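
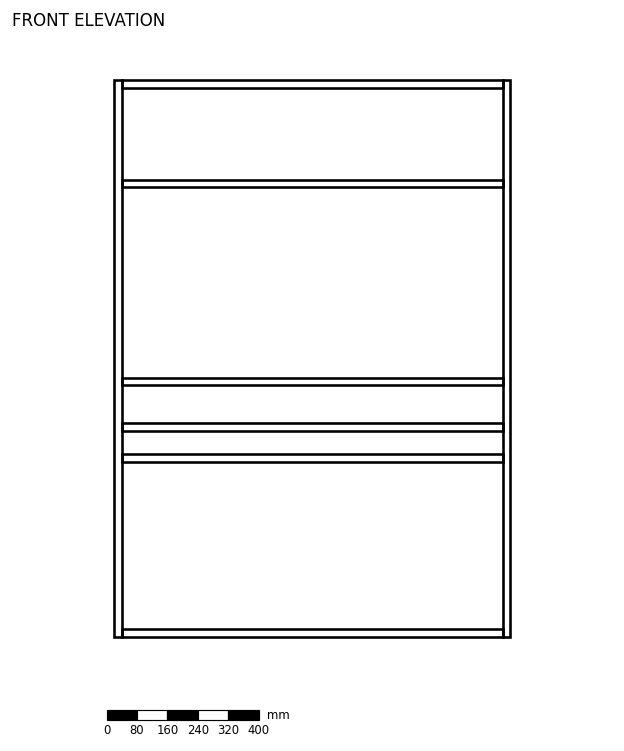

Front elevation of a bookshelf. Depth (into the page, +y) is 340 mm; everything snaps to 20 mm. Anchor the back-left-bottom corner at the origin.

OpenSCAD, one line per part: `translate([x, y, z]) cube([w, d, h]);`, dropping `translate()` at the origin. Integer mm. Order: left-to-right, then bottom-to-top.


cube([20, 340, 1460]);
translate([20, 0, 0]) cube([1000, 340, 20]);
translate([20, 0, 460]) cube([1000, 340, 20]);
translate([20, 0, 540]) cube([1000, 340, 20]);
translate([20, 0, 660]) cube([1000, 340, 20]);
translate([20, 0, 1180]) cube([1000, 340, 20]);
translate([20, 0, 1440]) cube([1000, 340, 20]);
translate([1020, 0, 0]) cube([20, 340, 1460]);


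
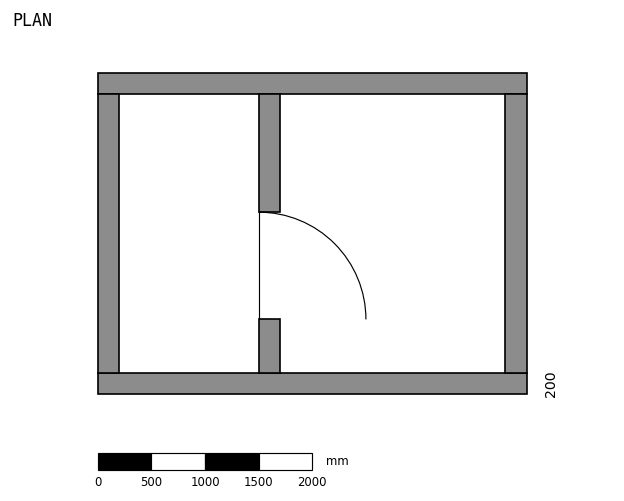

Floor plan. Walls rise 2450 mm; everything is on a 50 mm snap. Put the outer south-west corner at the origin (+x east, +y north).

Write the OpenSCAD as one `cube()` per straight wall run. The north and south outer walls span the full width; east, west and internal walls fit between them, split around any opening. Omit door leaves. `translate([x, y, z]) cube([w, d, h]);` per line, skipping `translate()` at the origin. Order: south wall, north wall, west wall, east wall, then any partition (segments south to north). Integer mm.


cube([4000, 200, 2450]);
translate([0, 2800, 0]) cube([4000, 200, 2450]);
translate([0, 200, 0]) cube([200, 2600, 2450]);
translate([3800, 200, 0]) cube([200, 2600, 2450]);
translate([1500, 200, 0]) cube([200, 500, 2450]);
translate([1500, 1700, 0]) cube([200, 1100, 2450]);


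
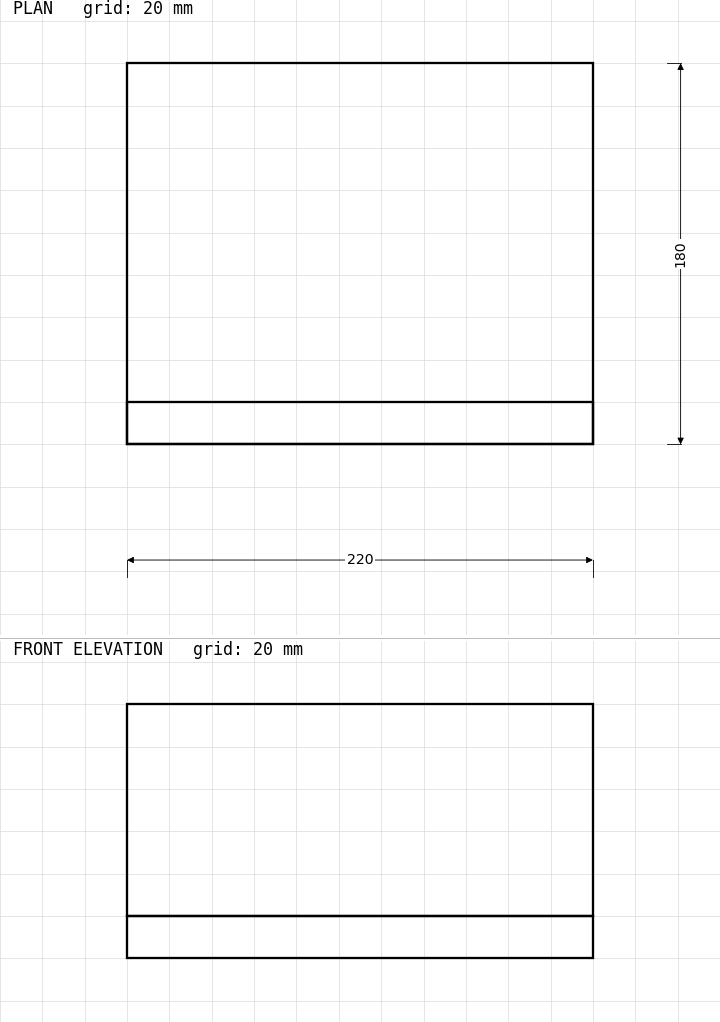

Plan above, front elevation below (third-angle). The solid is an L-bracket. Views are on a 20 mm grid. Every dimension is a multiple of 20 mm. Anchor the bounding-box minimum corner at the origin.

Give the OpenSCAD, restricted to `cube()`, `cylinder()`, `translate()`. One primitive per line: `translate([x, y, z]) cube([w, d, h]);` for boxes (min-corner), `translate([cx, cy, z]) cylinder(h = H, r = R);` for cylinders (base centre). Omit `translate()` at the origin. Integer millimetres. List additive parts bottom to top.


cube([220, 180, 20]);
translate([0, 0, 20]) cube([220, 20, 100]);


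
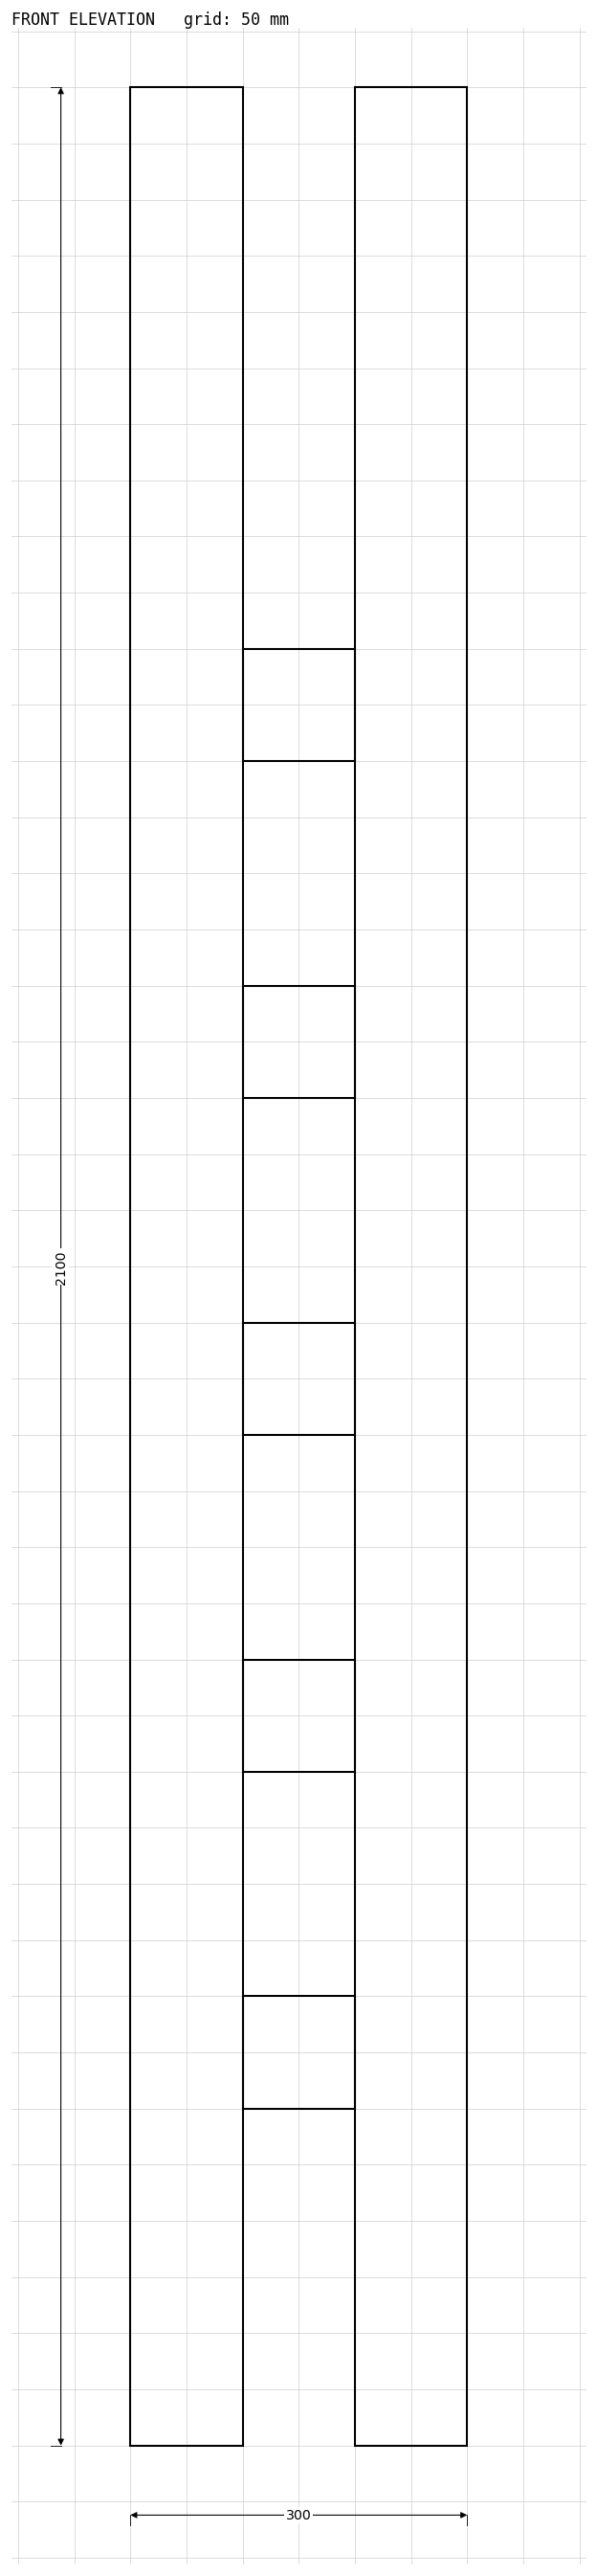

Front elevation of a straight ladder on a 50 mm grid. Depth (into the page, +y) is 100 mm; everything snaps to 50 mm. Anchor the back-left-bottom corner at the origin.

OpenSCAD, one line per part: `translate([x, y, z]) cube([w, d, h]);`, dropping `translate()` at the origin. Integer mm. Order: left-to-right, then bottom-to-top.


cube([100, 100, 2100]);
translate([100, 0, 300]) cube([100, 100, 100]);
translate([100, 0, 600]) cube([100, 100, 100]);
translate([100, 0, 900]) cube([100, 100, 100]);
translate([100, 0, 1200]) cube([100, 100, 100]);
translate([100, 0, 1500]) cube([100, 100, 100]);
translate([200, 0, 0]) cube([100, 100, 2100]);


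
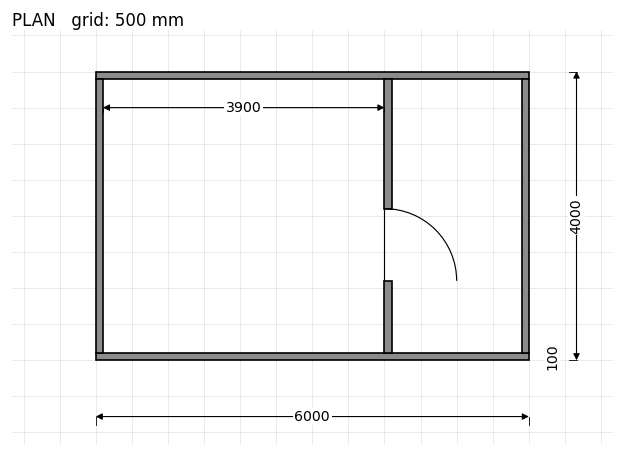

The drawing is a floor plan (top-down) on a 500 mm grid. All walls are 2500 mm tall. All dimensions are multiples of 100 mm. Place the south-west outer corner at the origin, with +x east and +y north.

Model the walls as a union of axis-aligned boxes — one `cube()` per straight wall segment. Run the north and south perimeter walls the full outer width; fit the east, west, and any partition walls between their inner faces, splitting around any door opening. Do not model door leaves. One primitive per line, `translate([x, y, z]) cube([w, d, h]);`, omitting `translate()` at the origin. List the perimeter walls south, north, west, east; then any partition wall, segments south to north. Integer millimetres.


cube([6000, 100, 2500]);
translate([0, 3900, 0]) cube([6000, 100, 2500]);
translate([0, 100, 0]) cube([100, 3800, 2500]);
translate([5900, 100, 0]) cube([100, 3800, 2500]);
translate([4000, 100, 0]) cube([100, 1000, 2500]);
translate([4000, 2100, 0]) cube([100, 1800, 2500]);


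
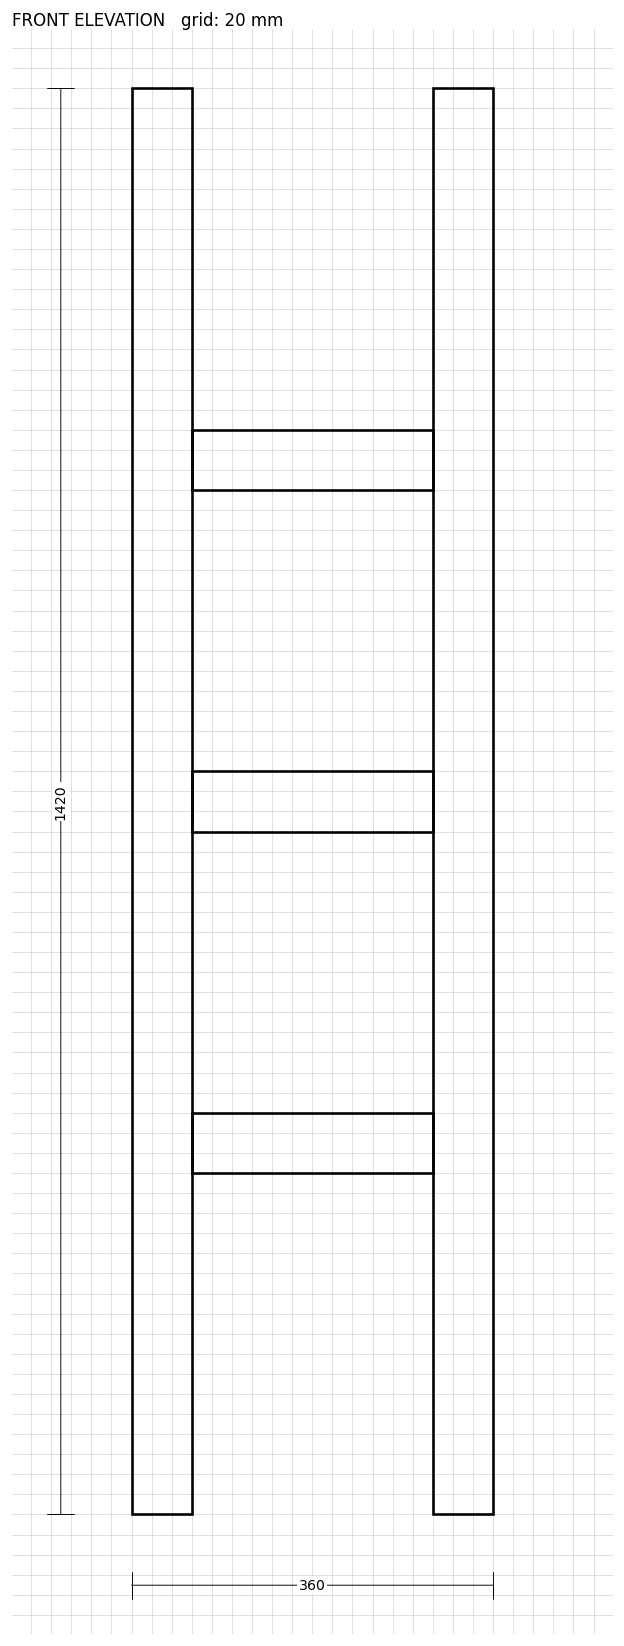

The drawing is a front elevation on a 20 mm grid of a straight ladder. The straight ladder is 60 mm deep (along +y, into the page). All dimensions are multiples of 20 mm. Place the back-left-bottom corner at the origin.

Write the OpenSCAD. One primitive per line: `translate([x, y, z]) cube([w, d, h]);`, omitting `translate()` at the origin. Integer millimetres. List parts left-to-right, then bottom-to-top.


cube([60, 60, 1420]);
translate([60, 0, 340]) cube([240, 60, 60]);
translate([60, 0, 680]) cube([240, 60, 60]);
translate([60, 0, 1020]) cube([240, 60, 60]);
translate([300, 0, 0]) cube([60, 60, 1420]);


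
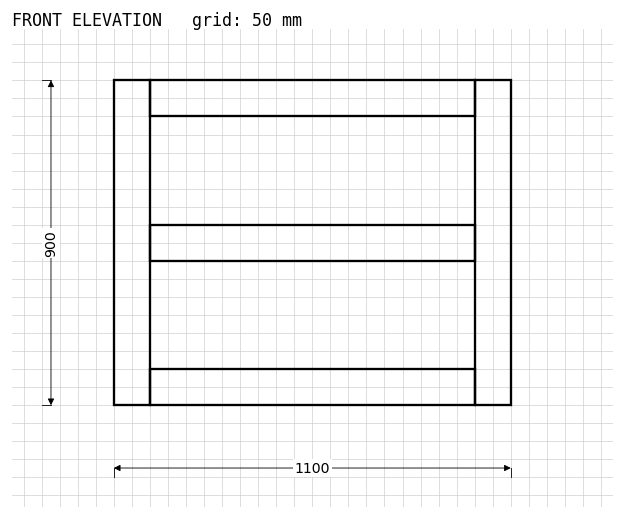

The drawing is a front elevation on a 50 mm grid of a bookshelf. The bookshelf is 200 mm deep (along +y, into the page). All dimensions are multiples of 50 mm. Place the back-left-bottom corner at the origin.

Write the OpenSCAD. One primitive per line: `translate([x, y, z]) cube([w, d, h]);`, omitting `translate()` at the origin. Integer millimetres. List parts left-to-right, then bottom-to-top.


cube([100, 200, 900]);
translate([100, 0, 0]) cube([900, 200, 100]);
translate([100, 0, 400]) cube([900, 200, 100]);
translate([100, 0, 800]) cube([900, 200, 100]);
translate([1000, 0, 0]) cube([100, 200, 900]);


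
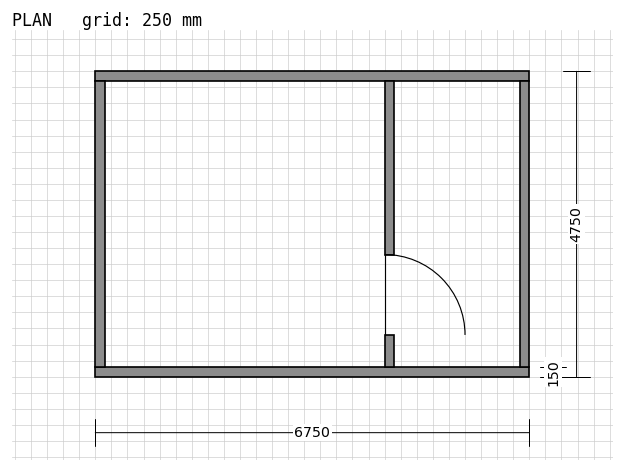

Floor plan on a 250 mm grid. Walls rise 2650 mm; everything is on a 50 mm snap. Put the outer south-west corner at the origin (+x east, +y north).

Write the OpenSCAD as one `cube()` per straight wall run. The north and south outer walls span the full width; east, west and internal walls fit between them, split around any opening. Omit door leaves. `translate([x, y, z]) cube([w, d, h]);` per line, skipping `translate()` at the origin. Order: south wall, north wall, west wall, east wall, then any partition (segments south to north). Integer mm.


cube([6750, 150, 2650]);
translate([0, 4600, 0]) cube([6750, 150, 2650]);
translate([0, 150, 0]) cube([150, 4450, 2650]);
translate([6600, 150, 0]) cube([150, 4450, 2650]);
translate([4500, 150, 0]) cube([150, 500, 2650]);
translate([4500, 1900, 0]) cube([150, 2700, 2650]);


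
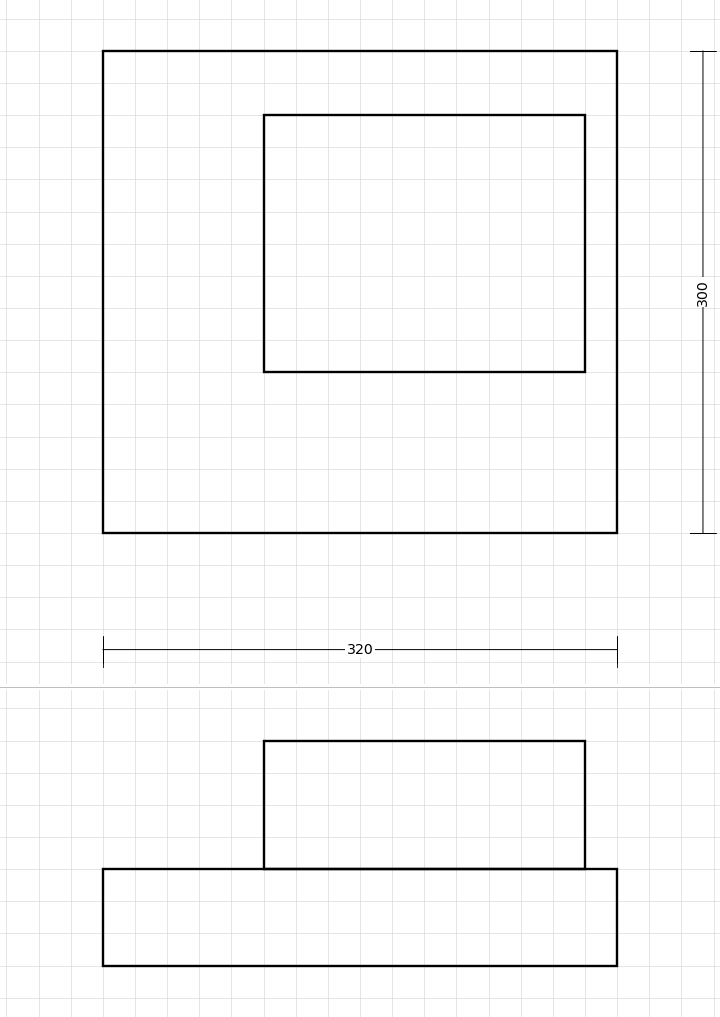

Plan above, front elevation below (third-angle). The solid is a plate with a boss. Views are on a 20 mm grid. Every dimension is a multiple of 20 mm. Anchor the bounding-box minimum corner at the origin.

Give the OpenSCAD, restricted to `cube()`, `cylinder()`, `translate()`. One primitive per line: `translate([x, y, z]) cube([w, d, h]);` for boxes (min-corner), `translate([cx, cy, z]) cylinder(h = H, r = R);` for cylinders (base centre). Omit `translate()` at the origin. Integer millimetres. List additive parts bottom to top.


cube([320, 300, 60]);
translate([100, 100, 60]) cube([200, 160, 80]);


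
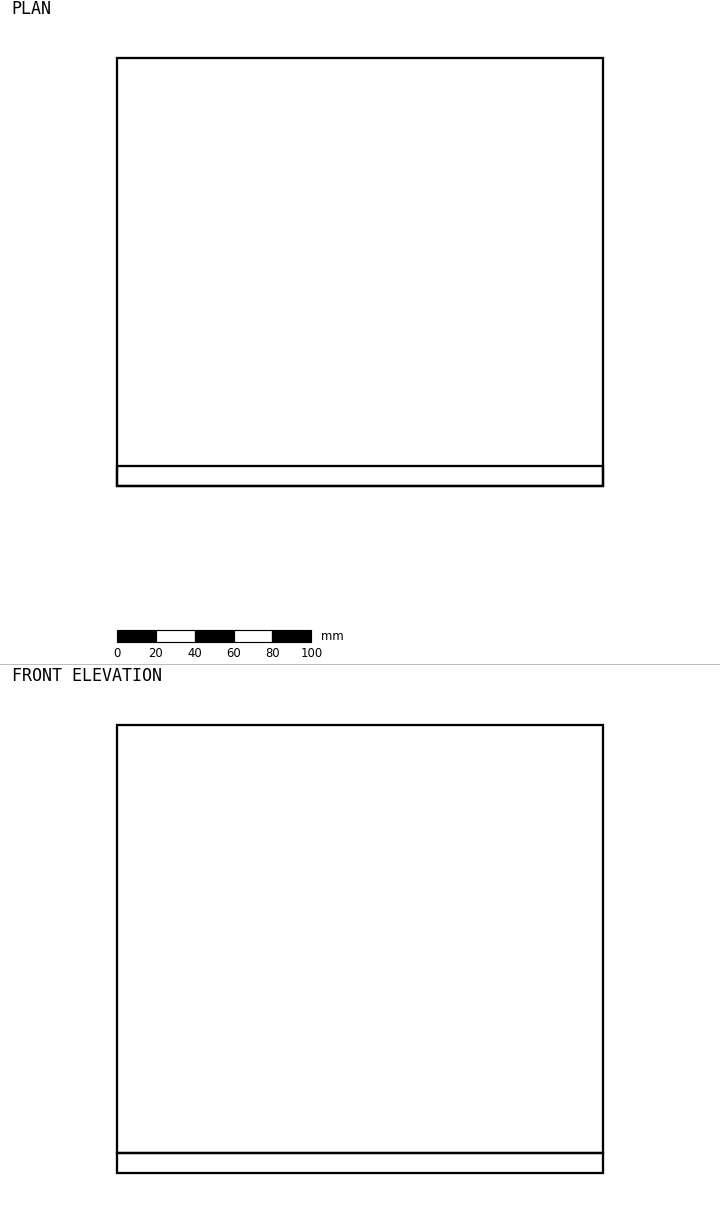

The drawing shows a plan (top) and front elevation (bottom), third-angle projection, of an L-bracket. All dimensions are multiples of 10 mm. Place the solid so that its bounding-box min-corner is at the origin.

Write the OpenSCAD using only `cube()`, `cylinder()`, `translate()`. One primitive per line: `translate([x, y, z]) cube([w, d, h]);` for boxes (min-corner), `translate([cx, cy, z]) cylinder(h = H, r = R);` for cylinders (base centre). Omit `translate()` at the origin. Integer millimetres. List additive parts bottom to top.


cube([250, 220, 10]);
translate([0, 0, 10]) cube([250, 10, 220]);


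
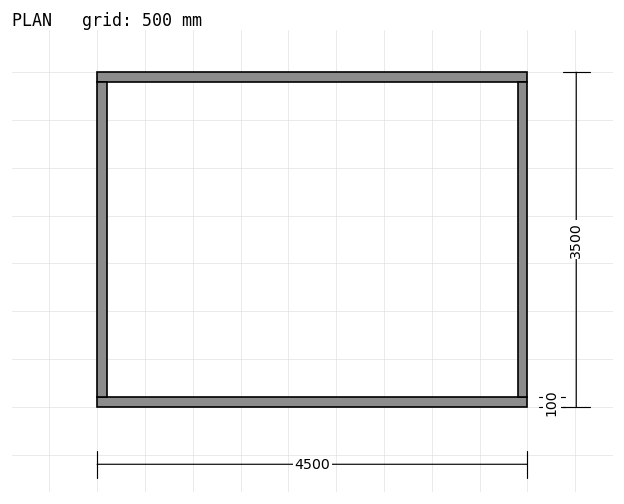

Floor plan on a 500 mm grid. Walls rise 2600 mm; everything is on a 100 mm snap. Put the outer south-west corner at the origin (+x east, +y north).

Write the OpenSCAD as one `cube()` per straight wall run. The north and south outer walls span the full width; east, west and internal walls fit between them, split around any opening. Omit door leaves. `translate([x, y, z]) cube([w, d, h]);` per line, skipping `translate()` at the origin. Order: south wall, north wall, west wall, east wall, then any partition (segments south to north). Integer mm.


cube([4500, 100, 2600]);
translate([0, 3400, 0]) cube([4500, 100, 2600]);
translate([0, 100, 0]) cube([100, 3300, 2600]);
translate([4400, 100, 0]) cube([100, 3300, 2600]);


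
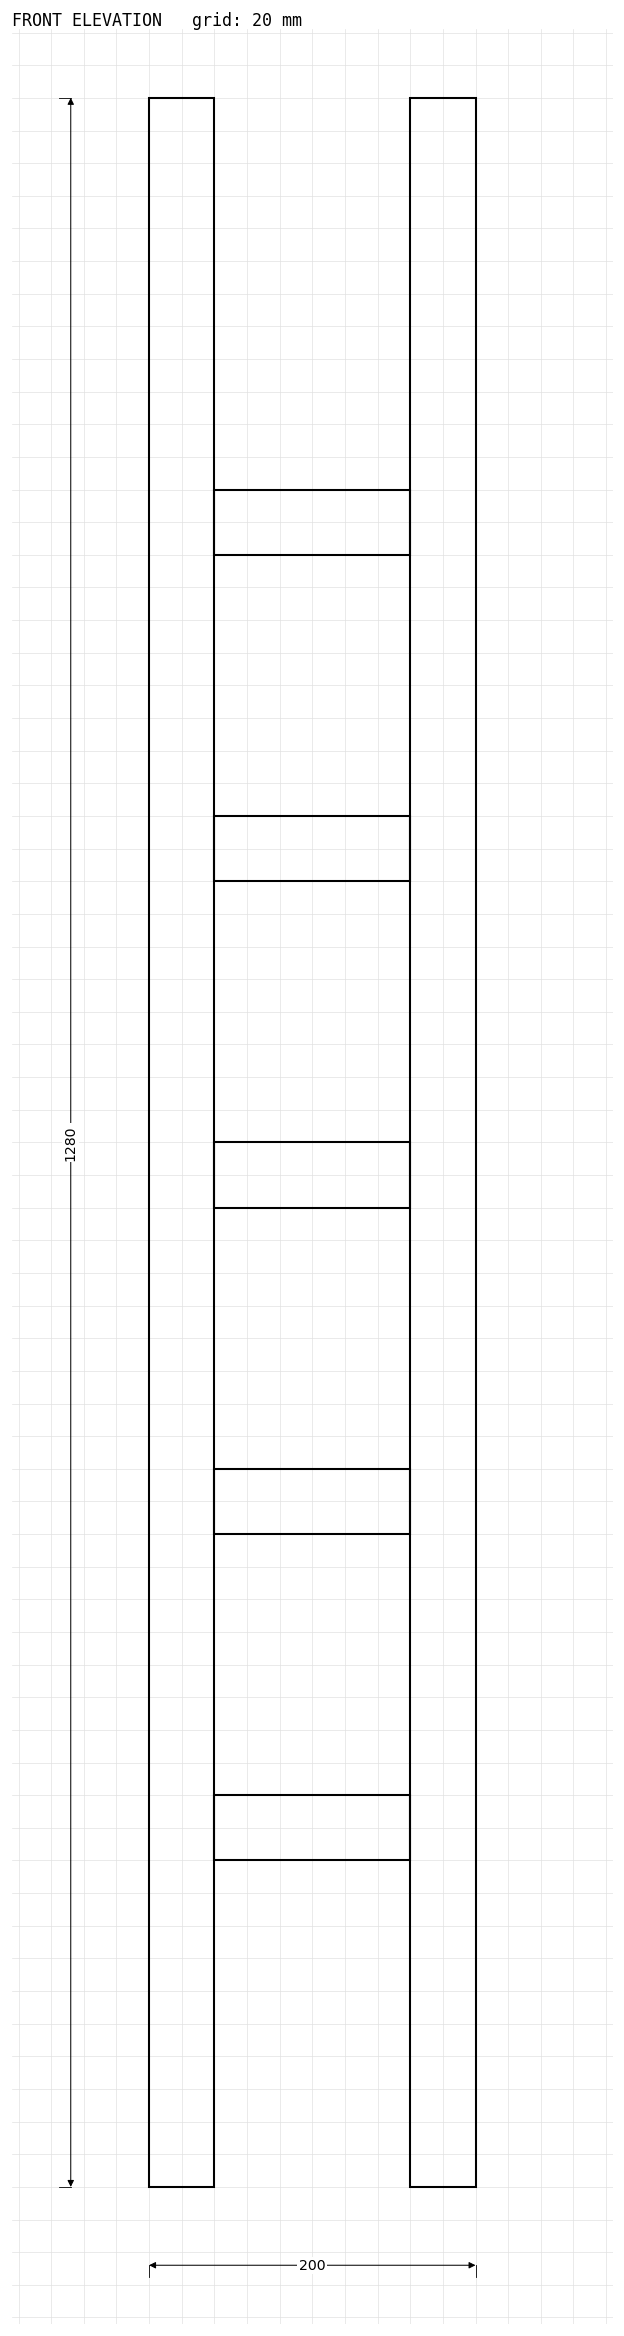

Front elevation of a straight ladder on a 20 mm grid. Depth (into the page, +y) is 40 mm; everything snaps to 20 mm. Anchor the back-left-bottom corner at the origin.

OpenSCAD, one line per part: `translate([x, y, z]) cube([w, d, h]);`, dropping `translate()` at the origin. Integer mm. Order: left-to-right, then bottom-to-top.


cube([40, 40, 1280]);
translate([40, 0, 200]) cube([120, 40, 40]);
translate([40, 0, 400]) cube([120, 40, 40]);
translate([40, 0, 600]) cube([120, 40, 40]);
translate([40, 0, 800]) cube([120, 40, 40]);
translate([40, 0, 1000]) cube([120, 40, 40]);
translate([160, 0, 0]) cube([40, 40, 1280]);


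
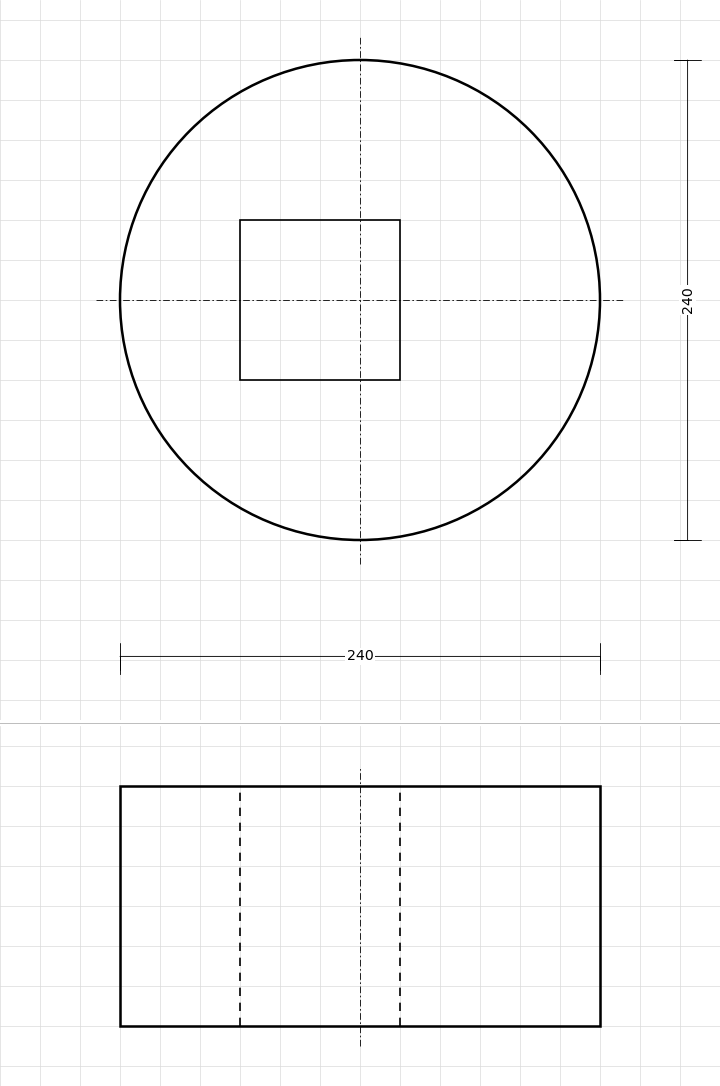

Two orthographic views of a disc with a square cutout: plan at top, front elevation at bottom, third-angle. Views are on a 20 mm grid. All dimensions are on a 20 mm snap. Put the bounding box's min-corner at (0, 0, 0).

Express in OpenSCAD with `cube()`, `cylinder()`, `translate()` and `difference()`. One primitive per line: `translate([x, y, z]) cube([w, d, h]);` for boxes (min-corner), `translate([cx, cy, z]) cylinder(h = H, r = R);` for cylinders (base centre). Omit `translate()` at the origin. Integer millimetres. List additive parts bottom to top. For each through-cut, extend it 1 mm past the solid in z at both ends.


difference() {
  translate([120, 120, 0]) cylinder(h = 120, r = 120);
  translate([60, 80, -1]) cube([80, 80, 122]);
}


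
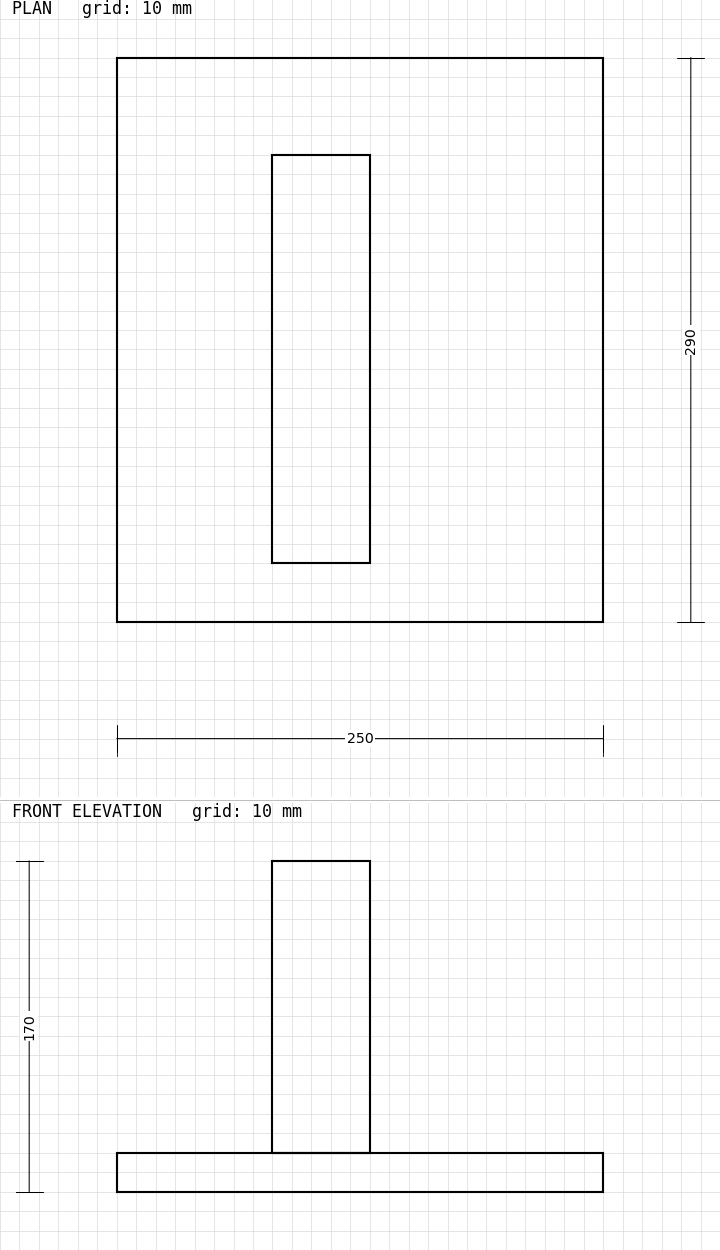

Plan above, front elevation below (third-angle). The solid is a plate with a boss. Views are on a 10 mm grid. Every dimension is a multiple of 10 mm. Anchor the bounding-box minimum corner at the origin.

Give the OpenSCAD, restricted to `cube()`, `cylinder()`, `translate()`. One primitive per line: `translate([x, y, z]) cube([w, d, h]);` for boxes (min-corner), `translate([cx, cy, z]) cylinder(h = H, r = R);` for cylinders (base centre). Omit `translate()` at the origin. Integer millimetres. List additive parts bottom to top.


cube([250, 290, 20]);
translate([80, 30, 20]) cube([50, 210, 150]);


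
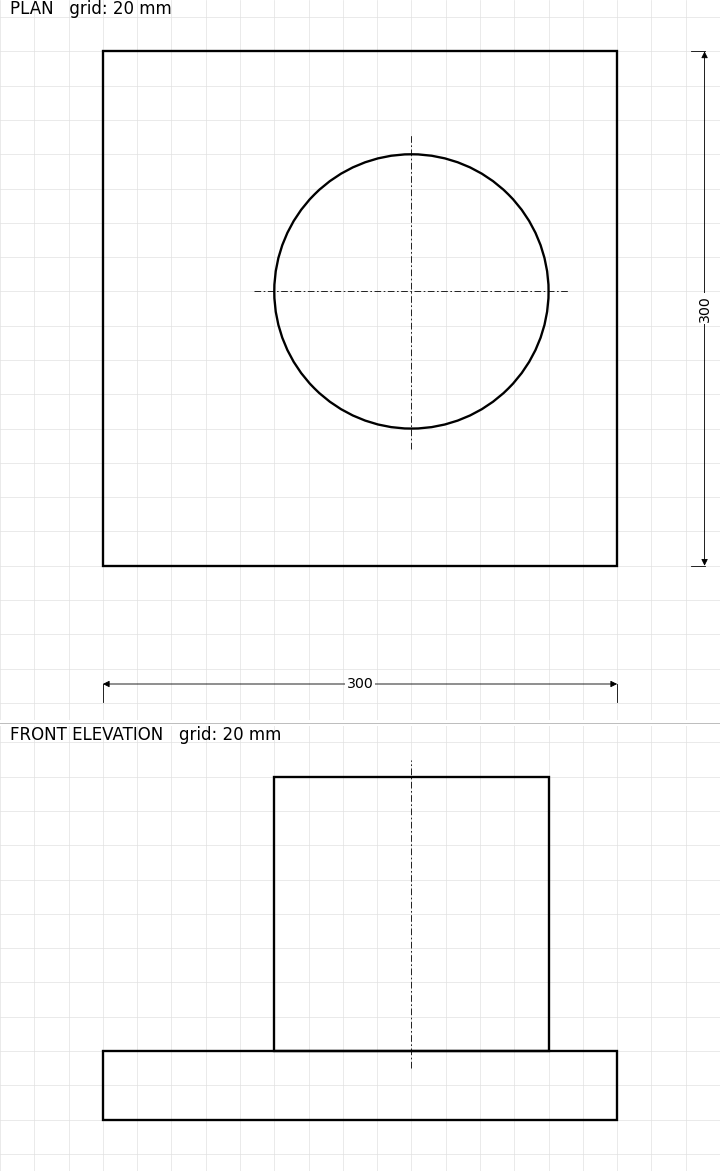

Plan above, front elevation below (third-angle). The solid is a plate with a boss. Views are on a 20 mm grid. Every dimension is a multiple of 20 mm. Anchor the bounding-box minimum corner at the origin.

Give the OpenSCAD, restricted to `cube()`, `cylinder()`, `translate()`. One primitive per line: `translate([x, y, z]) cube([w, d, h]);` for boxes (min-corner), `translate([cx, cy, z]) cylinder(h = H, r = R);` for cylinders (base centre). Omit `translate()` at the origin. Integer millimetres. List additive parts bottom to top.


cube([300, 300, 40]);
translate([180, 160, 40]) cylinder(h = 160, r = 80);


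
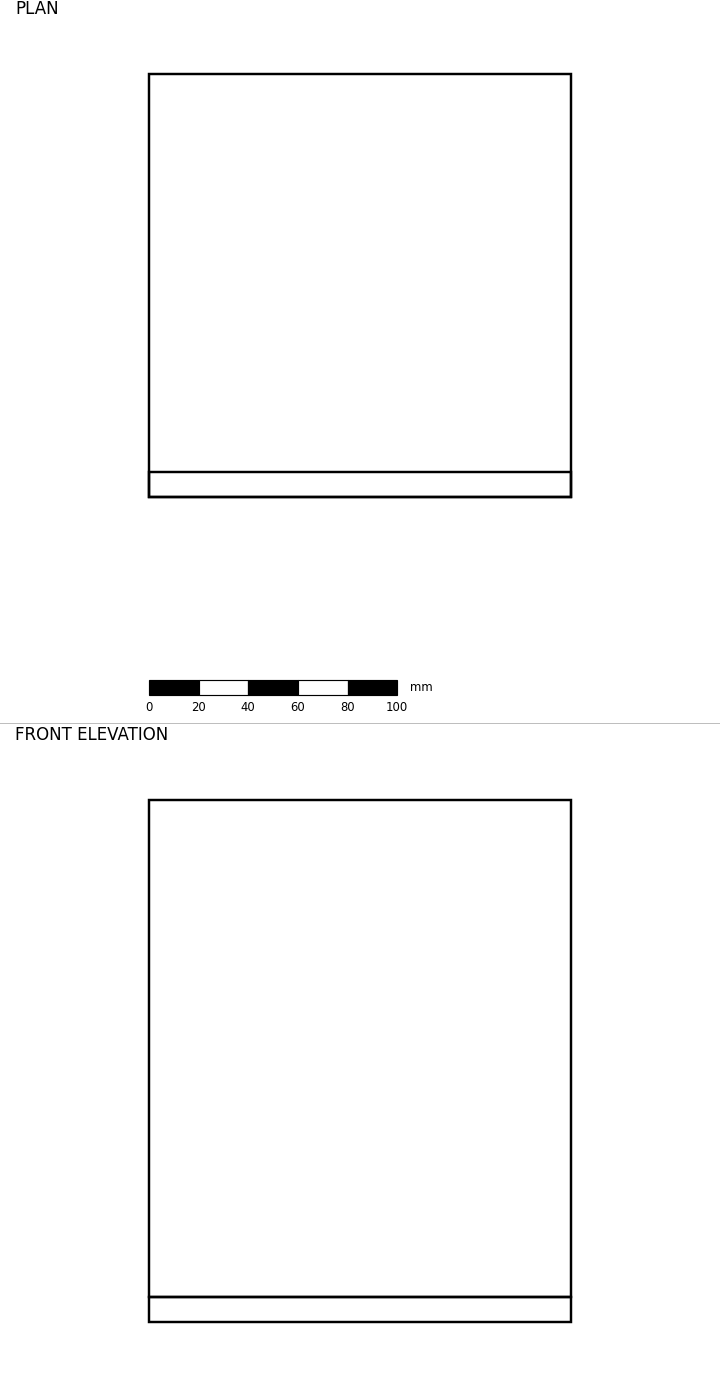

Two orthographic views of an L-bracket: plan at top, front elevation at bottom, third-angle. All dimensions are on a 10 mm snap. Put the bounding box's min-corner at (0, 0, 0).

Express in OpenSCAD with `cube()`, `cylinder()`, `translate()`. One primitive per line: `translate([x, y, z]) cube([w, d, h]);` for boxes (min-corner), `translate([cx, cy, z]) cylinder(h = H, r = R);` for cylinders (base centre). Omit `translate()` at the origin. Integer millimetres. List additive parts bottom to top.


cube([170, 170, 10]);
translate([0, 0, 10]) cube([170, 10, 200]);


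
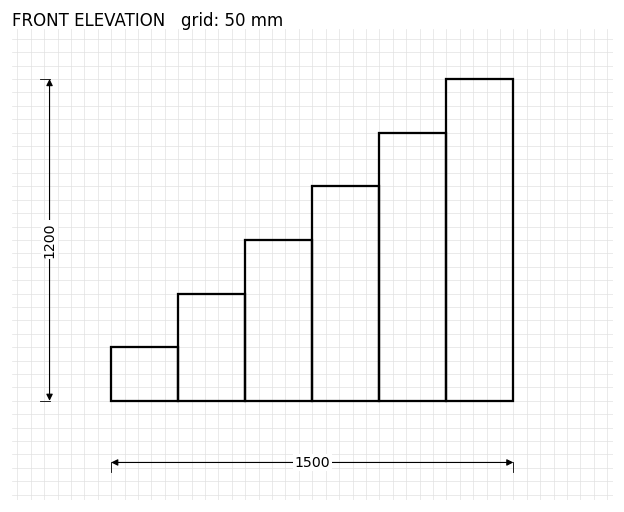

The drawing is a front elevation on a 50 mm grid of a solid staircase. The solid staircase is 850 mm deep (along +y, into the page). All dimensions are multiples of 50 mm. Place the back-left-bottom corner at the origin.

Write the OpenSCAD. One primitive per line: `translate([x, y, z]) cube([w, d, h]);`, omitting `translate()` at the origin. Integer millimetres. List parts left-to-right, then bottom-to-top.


cube([250, 850, 200]);
translate([250, 0, 0]) cube([250, 850, 400]);
translate([500, 0, 0]) cube([250, 850, 600]);
translate([750, 0, 0]) cube([250, 850, 800]);
translate([1000, 0, 0]) cube([250, 850, 1000]);
translate([1250, 0, 0]) cube([250, 850, 1200]);


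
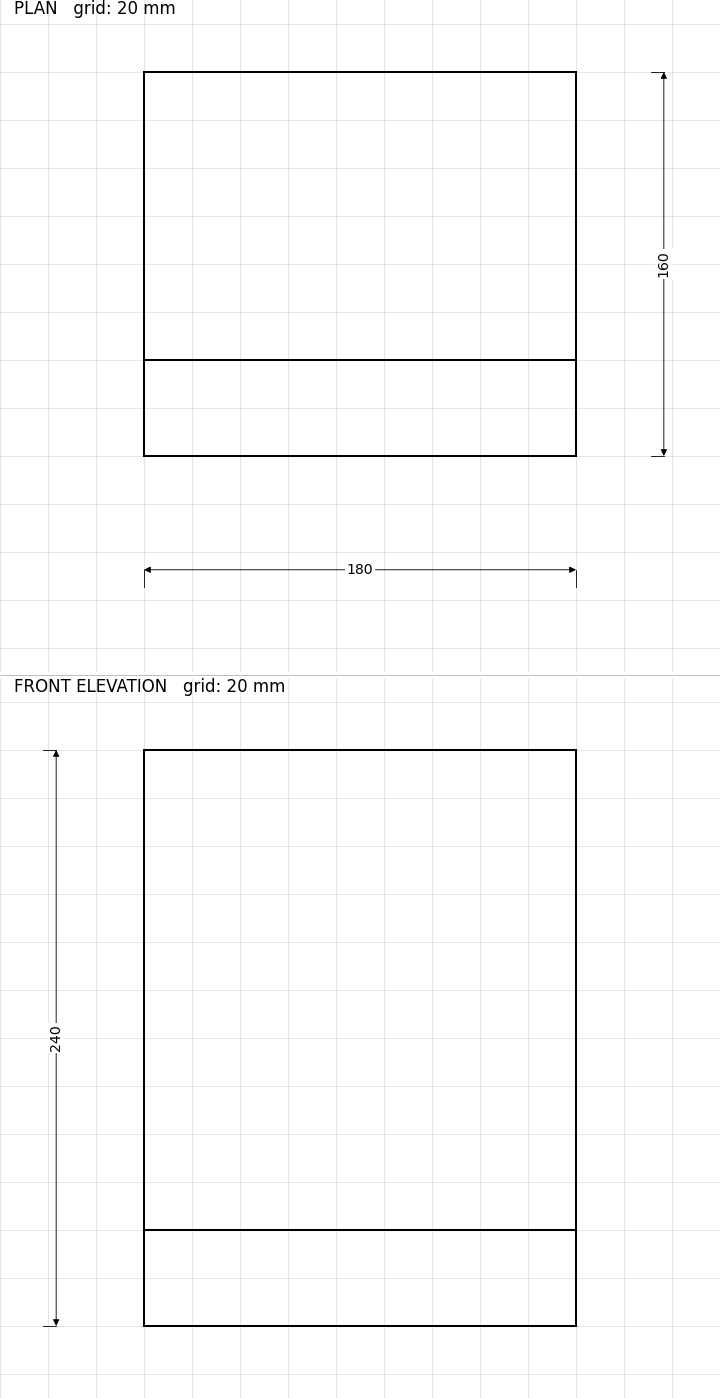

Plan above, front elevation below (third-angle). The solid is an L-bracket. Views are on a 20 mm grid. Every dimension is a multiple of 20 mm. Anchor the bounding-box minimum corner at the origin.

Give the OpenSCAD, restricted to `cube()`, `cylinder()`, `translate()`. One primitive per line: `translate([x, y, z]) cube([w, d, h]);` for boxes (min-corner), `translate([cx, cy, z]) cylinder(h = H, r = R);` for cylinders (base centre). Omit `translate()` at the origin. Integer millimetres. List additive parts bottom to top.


cube([180, 160, 40]);
translate([0, 0, 40]) cube([180, 40, 200]);


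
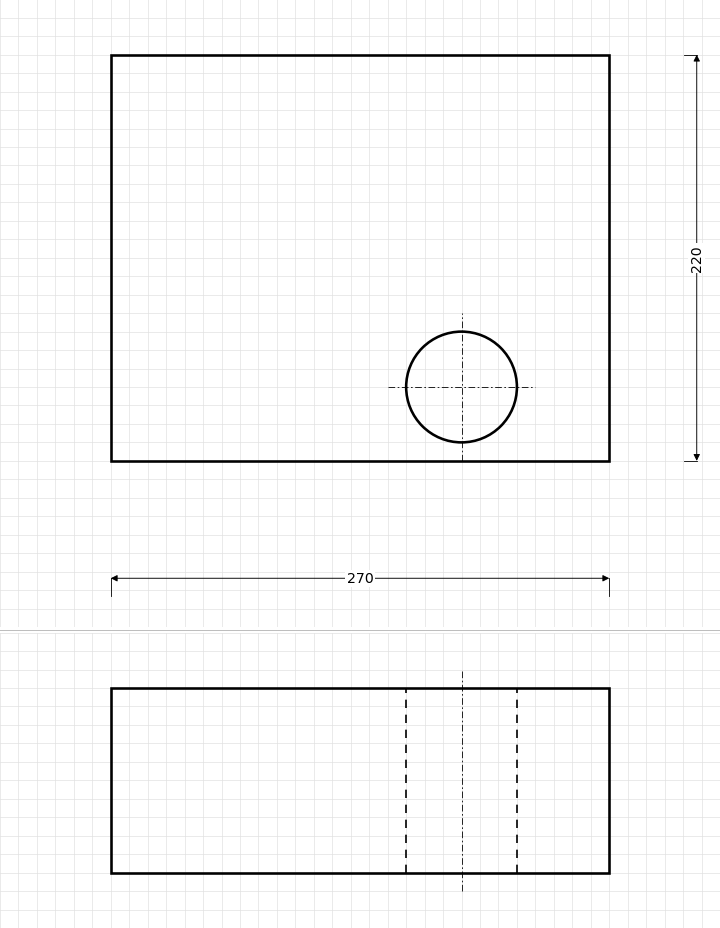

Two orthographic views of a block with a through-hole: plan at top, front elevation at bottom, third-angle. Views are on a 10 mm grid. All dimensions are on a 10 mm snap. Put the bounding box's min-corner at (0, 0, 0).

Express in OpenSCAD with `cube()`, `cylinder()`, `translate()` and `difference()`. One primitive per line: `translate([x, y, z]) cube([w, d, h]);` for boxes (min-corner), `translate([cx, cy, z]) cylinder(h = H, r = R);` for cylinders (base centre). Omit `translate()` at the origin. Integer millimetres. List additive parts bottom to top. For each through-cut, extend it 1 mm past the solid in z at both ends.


difference() {
  cube([270, 220, 100]);
  translate([190, 40, -1]) cylinder(h = 102, r = 30);
}


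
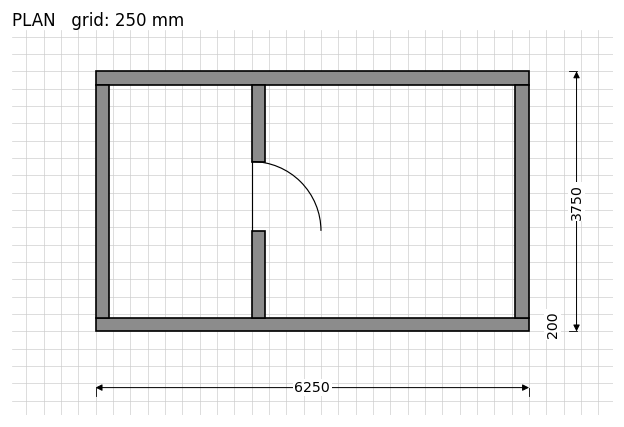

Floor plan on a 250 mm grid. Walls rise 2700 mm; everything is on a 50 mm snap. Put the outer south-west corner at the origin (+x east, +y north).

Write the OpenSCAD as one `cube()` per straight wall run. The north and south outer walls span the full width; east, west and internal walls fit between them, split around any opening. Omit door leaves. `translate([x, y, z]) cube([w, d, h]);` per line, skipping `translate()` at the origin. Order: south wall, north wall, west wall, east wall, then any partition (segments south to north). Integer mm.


cube([6250, 200, 2700]);
translate([0, 3550, 0]) cube([6250, 200, 2700]);
translate([0, 200, 0]) cube([200, 3350, 2700]);
translate([6050, 200, 0]) cube([200, 3350, 2700]);
translate([2250, 200, 0]) cube([200, 1250, 2700]);
translate([2250, 2450, 0]) cube([200, 1100, 2700]);


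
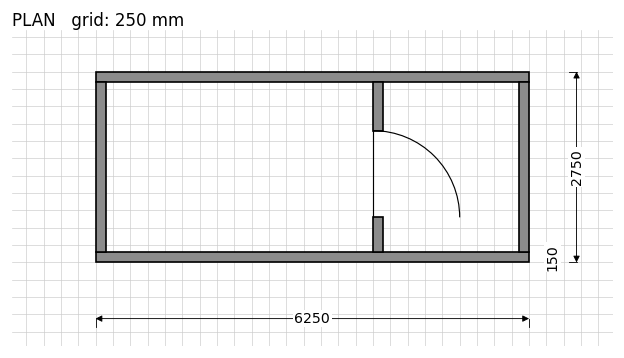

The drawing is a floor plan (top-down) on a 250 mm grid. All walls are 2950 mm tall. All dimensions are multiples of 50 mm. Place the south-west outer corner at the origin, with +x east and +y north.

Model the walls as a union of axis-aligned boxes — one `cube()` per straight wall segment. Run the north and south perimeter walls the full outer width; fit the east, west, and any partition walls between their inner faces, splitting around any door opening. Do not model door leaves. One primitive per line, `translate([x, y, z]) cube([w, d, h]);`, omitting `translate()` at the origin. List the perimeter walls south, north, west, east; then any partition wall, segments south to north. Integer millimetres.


cube([6250, 150, 2950]);
translate([0, 2600, 0]) cube([6250, 150, 2950]);
translate([0, 150, 0]) cube([150, 2450, 2950]);
translate([6100, 150, 0]) cube([150, 2450, 2950]);
translate([4000, 150, 0]) cube([150, 500, 2950]);
translate([4000, 1900, 0]) cube([150, 700, 2950]);


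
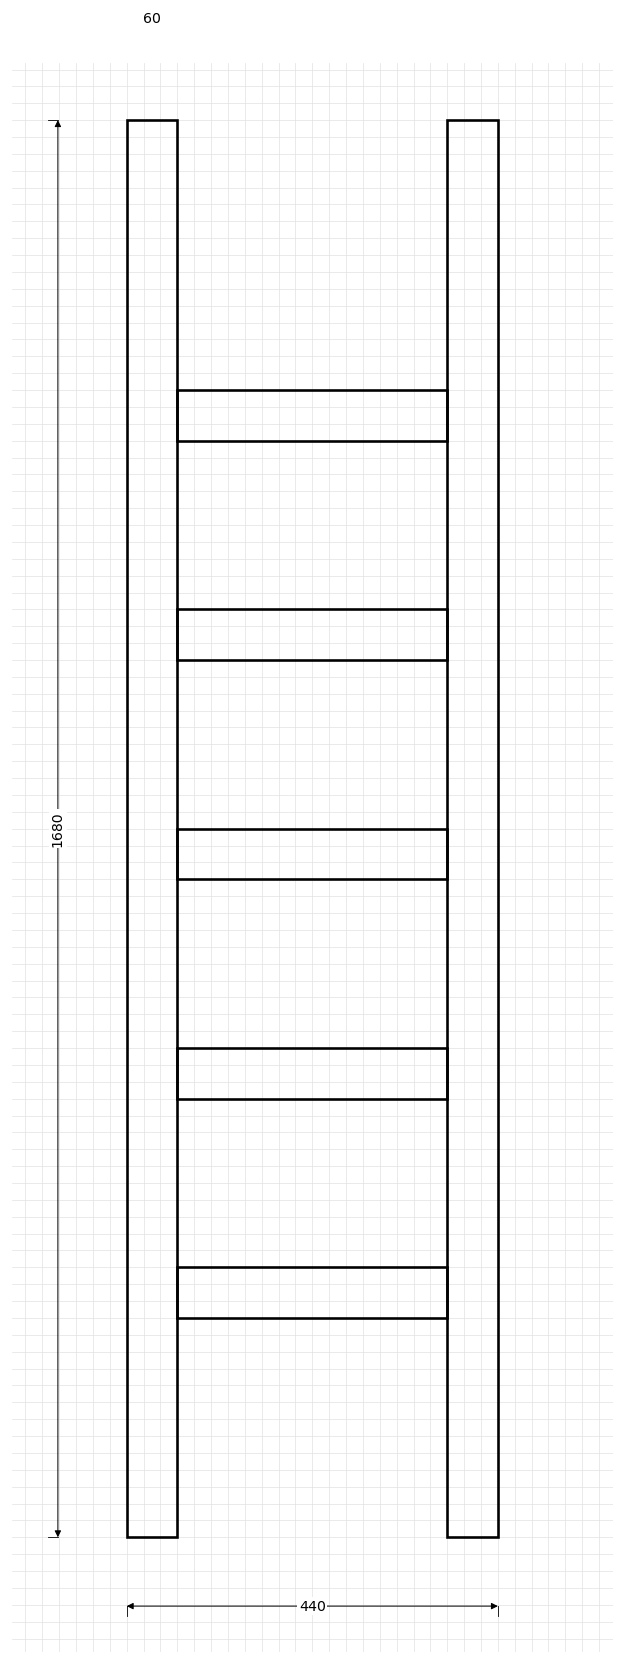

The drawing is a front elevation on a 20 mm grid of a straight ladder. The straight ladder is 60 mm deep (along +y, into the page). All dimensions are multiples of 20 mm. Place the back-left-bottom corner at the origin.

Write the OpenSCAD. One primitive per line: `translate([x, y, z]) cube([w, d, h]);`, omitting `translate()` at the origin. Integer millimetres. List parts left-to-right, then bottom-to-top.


cube([60, 60, 1680]);
translate([60, 0, 260]) cube([320, 60, 60]);
translate([60, 0, 520]) cube([320, 60, 60]);
translate([60, 0, 780]) cube([320, 60, 60]);
translate([60, 0, 1040]) cube([320, 60, 60]);
translate([60, 0, 1300]) cube([320, 60, 60]);
translate([380, 0, 0]) cube([60, 60, 1680]);


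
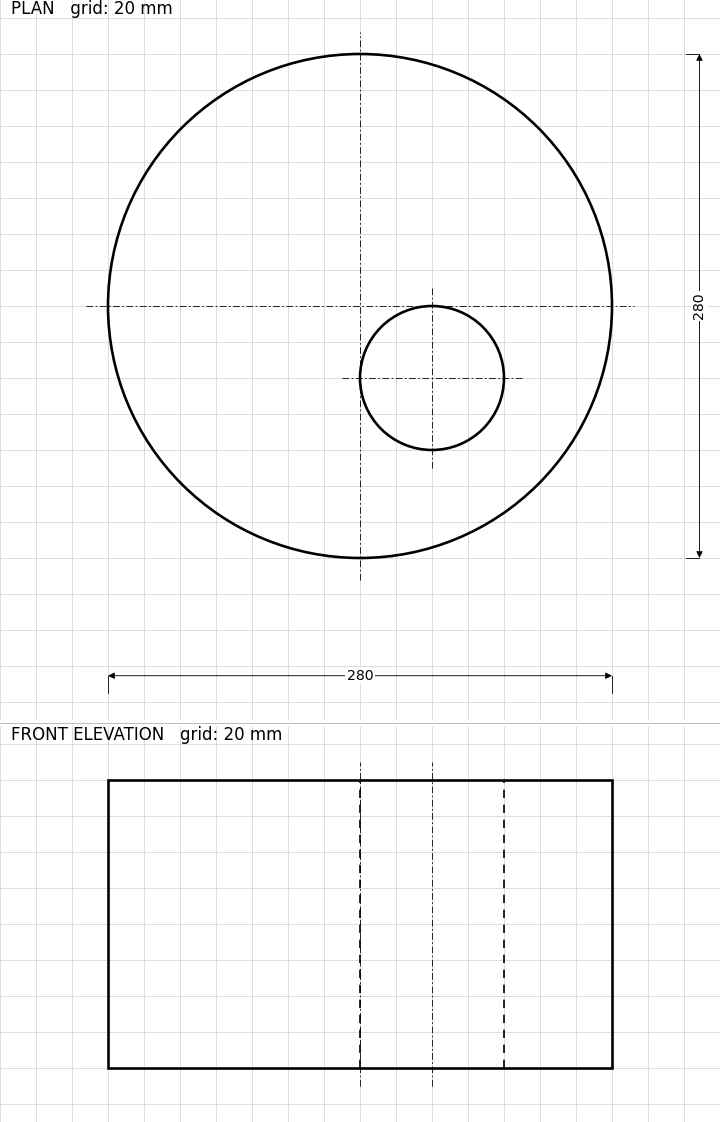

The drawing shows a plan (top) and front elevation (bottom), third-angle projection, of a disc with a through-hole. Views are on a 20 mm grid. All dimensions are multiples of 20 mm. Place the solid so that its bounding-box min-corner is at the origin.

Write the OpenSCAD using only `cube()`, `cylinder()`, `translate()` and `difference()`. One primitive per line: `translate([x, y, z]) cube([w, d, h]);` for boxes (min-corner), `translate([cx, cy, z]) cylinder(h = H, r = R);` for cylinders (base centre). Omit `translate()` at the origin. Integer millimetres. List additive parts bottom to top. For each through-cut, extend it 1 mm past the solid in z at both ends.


difference() {
  translate([140, 140, 0]) cylinder(h = 160, r = 140);
  translate([180, 100, -1]) cylinder(h = 162, r = 40);
}


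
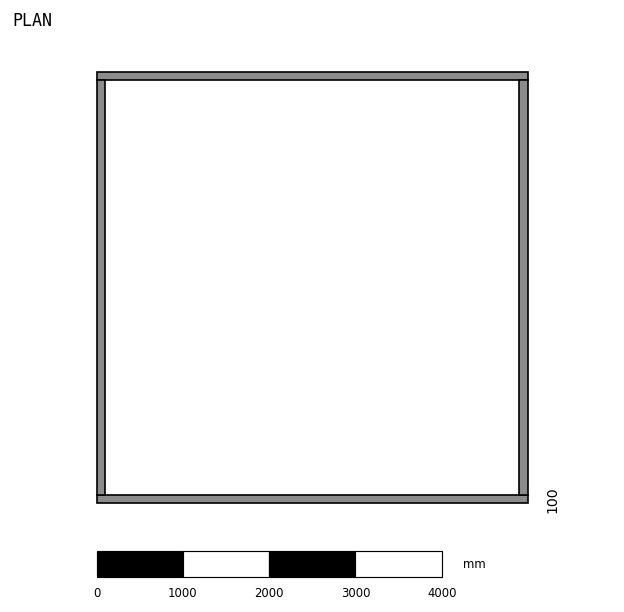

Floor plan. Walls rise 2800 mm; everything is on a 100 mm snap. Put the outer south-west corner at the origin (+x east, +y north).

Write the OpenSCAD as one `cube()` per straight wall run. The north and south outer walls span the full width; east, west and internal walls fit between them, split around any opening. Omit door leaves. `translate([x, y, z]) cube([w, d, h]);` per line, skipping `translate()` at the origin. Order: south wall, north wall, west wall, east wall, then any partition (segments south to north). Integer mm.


cube([5000, 100, 2800]);
translate([0, 4900, 0]) cube([5000, 100, 2800]);
translate([0, 100, 0]) cube([100, 4800, 2800]);
translate([4900, 100, 0]) cube([100, 4800, 2800]);


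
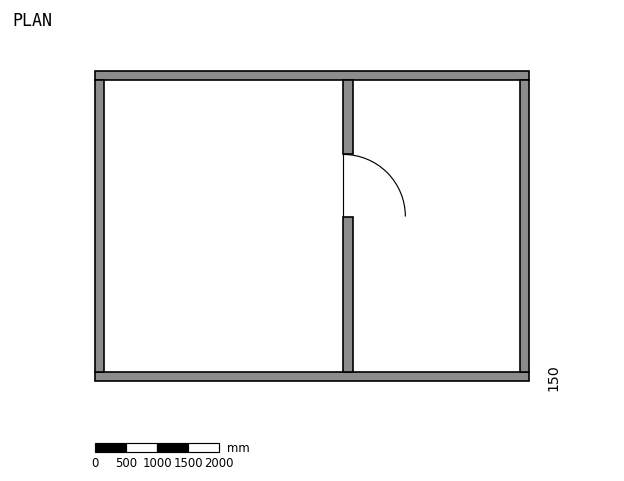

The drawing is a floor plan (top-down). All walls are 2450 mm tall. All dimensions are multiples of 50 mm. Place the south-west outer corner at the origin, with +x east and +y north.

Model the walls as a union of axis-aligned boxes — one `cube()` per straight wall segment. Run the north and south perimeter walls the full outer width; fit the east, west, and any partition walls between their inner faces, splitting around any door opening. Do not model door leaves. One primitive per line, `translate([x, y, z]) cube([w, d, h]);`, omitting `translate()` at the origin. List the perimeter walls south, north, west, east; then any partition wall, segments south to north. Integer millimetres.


cube([7000, 150, 2450]);
translate([0, 4850, 0]) cube([7000, 150, 2450]);
translate([0, 150, 0]) cube([150, 4700, 2450]);
translate([6850, 150, 0]) cube([150, 4700, 2450]);
translate([4000, 150, 0]) cube([150, 2500, 2450]);
translate([4000, 3650, 0]) cube([150, 1200, 2450]);


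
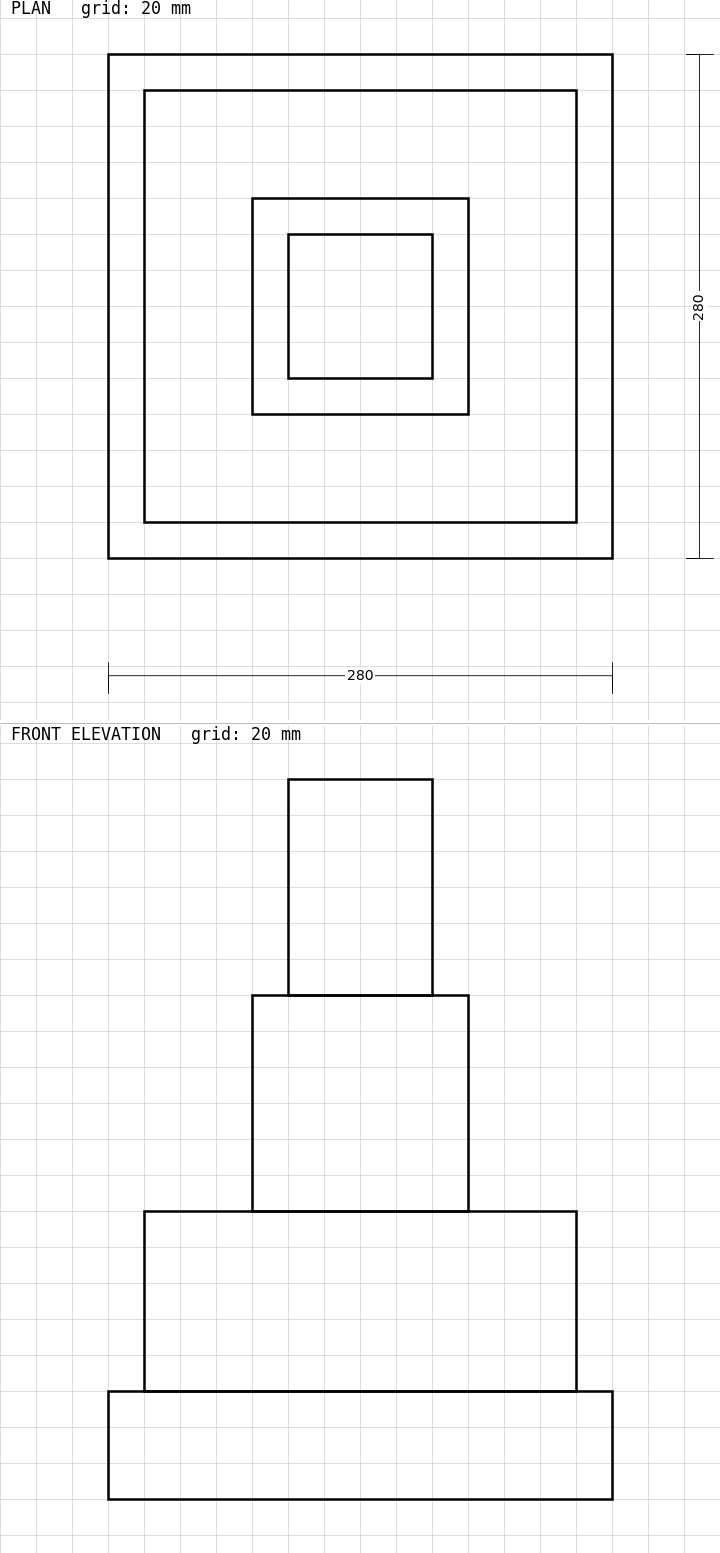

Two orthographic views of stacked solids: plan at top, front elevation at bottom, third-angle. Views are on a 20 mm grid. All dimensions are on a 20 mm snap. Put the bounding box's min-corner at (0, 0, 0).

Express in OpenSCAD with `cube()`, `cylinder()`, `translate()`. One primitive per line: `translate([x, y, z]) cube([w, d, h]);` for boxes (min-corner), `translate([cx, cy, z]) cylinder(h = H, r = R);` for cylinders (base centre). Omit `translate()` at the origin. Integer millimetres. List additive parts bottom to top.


cube([280, 280, 60]);
translate([20, 20, 60]) cube([240, 240, 100]);
translate([80, 80, 160]) cube([120, 120, 120]);
translate([100, 100, 280]) cube([80, 80, 120]);


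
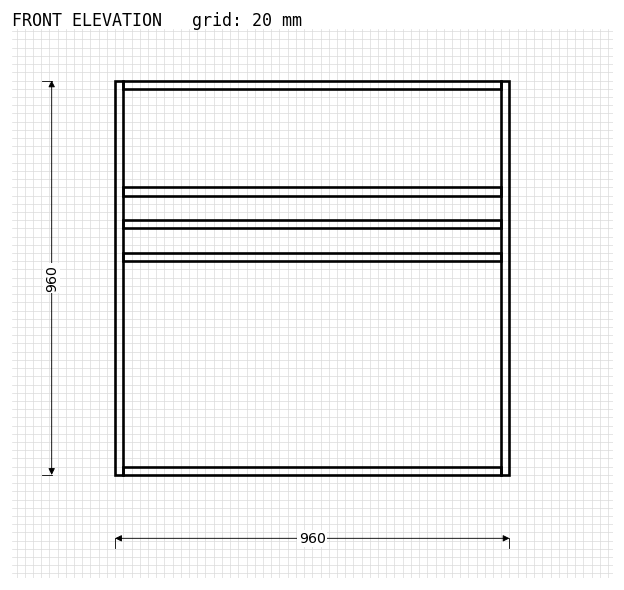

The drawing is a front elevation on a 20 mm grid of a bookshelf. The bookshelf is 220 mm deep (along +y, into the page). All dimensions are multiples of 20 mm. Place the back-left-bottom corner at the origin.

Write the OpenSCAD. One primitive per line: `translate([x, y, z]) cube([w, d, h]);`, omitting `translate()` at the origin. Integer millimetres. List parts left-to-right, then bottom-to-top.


cube([20, 220, 960]);
translate([20, 0, 0]) cube([920, 220, 20]);
translate([20, 0, 520]) cube([920, 220, 20]);
translate([20, 0, 600]) cube([920, 220, 20]);
translate([20, 0, 680]) cube([920, 220, 20]);
translate([20, 0, 940]) cube([920, 220, 20]);
translate([940, 0, 0]) cube([20, 220, 960]);


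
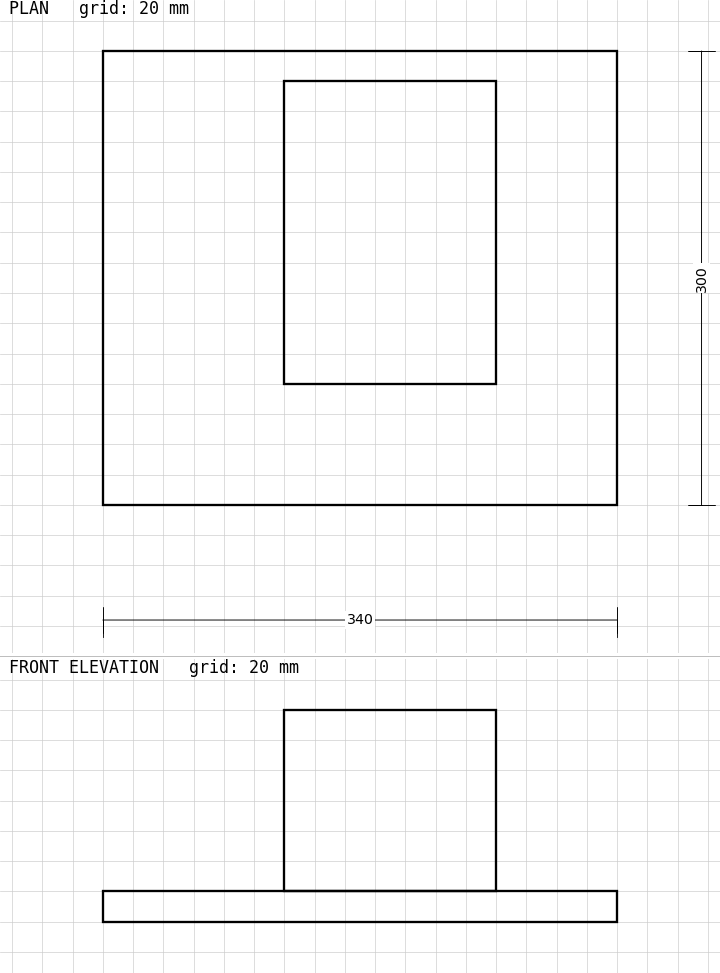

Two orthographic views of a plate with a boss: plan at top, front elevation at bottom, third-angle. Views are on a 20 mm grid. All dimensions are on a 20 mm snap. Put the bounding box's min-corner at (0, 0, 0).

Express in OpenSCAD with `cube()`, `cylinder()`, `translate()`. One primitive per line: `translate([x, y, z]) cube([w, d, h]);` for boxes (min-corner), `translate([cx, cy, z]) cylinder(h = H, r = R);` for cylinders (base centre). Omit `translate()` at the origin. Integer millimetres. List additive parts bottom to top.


cube([340, 300, 20]);
translate([120, 80, 20]) cube([140, 200, 120]);


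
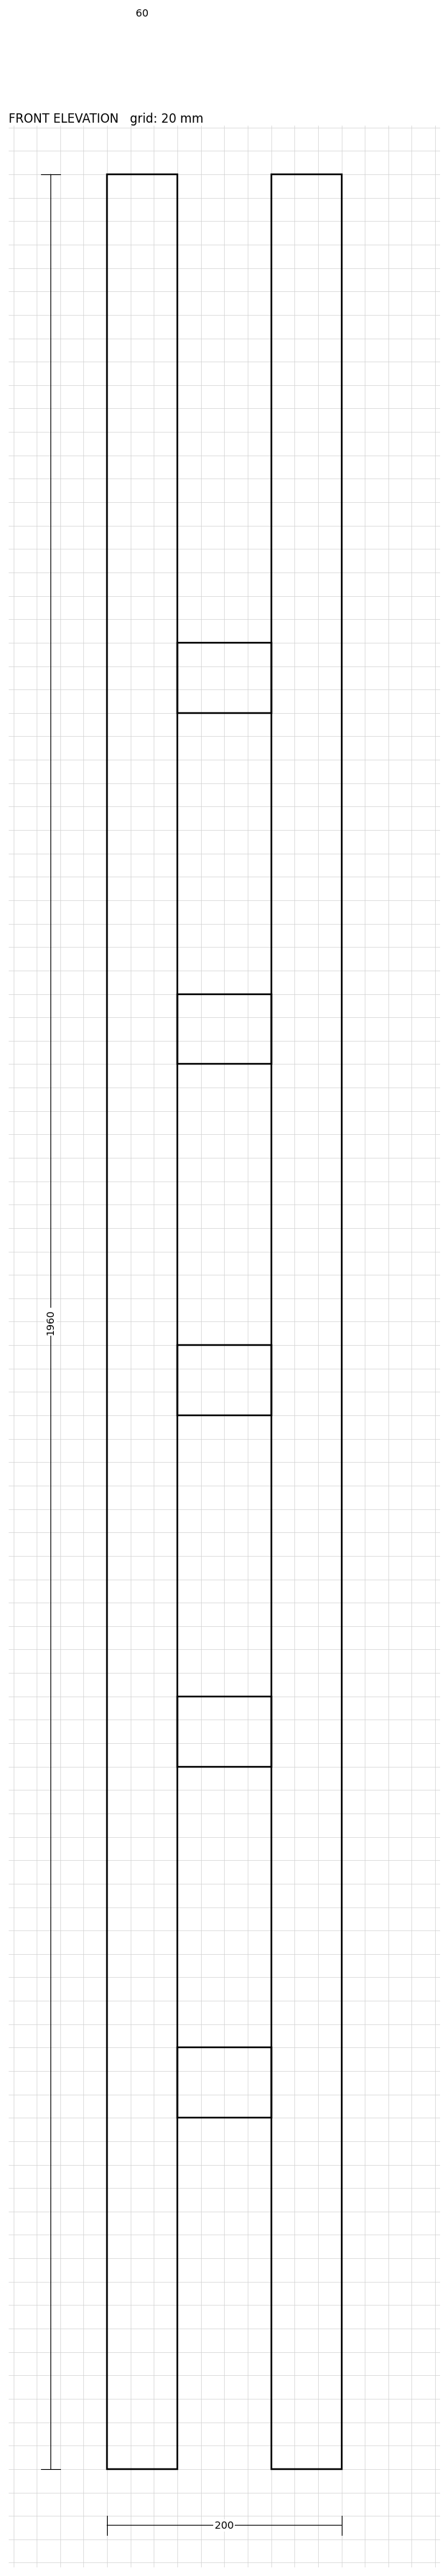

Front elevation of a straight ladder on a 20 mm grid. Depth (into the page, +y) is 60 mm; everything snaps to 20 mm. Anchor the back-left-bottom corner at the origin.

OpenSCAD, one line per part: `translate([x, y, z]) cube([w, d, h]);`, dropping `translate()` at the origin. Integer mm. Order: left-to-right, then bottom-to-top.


cube([60, 60, 1960]);
translate([60, 0, 300]) cube([80, 60, 60]);
translate([60, 0, 600]) cube([80, 60, 60]);
translate([60, 0, 900]) cube([80, 60, 60]);
translate([60, 0, 1200]) cube([80, 60, 60]);
translate([60, 0, 1500]) cube([80, 60, 60]);
translate([140, 0, 0]) cube([60, 60, 1960]);


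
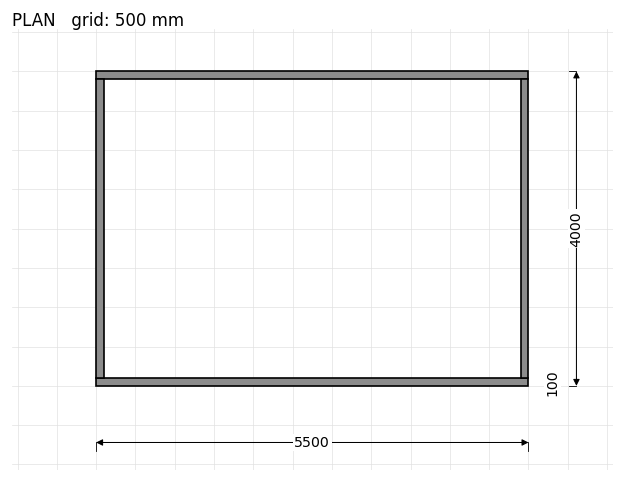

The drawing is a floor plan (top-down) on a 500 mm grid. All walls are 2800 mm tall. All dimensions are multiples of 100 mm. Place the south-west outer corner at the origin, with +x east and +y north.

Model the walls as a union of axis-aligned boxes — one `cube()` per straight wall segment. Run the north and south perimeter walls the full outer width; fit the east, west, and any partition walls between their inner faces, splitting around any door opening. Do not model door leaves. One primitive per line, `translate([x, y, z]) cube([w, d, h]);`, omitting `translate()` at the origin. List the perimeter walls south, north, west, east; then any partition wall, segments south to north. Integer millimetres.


cube([5500, 100, 2800]);
translate([0, 3900, 0]) cube([5500, 100, 2800]);
translate([0, 100, 0]) cube([100, 3800, 2800]);
translate([5400, 100, 0]) cube([100, 3800, 2800]);


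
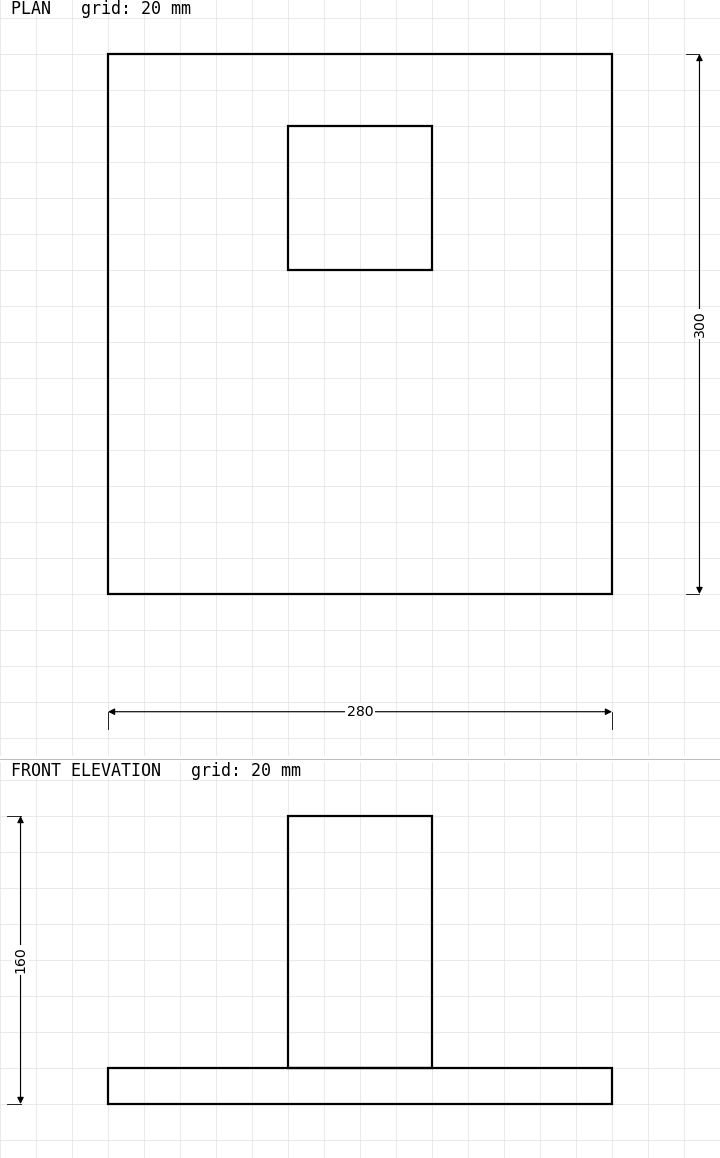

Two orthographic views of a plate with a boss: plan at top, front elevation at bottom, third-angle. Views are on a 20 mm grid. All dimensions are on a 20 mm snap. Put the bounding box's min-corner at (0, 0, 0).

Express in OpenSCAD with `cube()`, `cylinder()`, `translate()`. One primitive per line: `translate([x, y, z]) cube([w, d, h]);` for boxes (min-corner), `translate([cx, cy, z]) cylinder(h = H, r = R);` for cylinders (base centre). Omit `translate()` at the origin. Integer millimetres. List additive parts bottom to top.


cube([280, 300, 20]);
translate([100, 180, 20]) cube([80, 80, 140]);


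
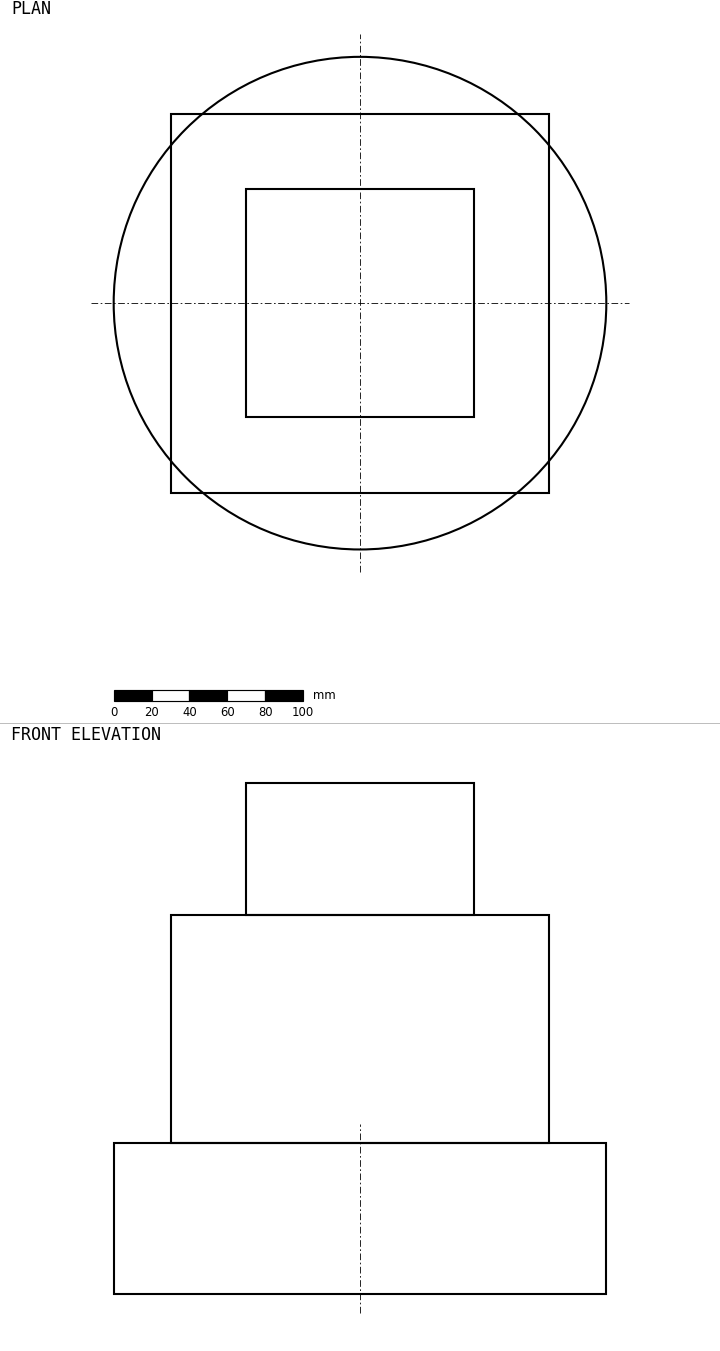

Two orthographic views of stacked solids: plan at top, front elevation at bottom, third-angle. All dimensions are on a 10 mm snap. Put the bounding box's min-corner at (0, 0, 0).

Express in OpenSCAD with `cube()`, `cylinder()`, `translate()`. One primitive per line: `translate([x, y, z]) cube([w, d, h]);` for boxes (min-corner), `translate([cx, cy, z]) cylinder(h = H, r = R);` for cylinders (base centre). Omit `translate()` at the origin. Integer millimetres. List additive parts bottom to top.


translate([130, 130, 0]) cylinder(h = 80, r = 130);
translate([30, 30, 80]) cube([200, 200, 120]);
translate([70, 70, 200]) cube([120, 120, 70]);


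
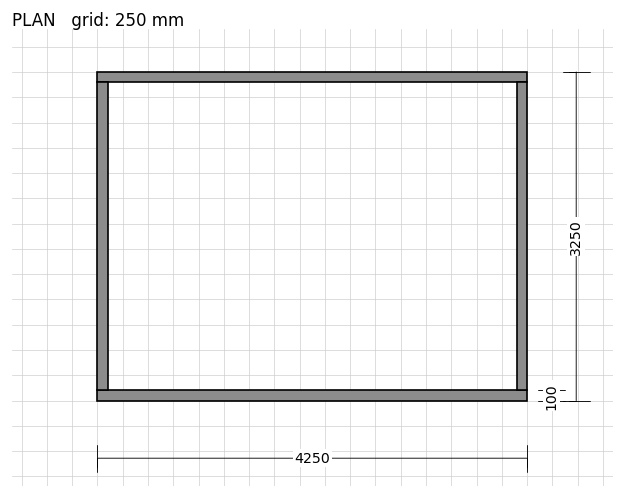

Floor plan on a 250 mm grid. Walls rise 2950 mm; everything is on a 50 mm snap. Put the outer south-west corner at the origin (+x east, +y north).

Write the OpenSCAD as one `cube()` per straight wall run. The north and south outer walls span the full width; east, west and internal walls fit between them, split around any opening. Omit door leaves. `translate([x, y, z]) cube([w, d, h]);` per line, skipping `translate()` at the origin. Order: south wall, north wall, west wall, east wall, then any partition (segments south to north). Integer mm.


cube([4250, 100, 2950]);
translate([0, 3150, 0]) cube([4250, 100, 2950]);
translate([0, 100, 0]) cube([100, 3050, 2950]);
translate([4150, 100, 0]) cube([100, 3050, 2950]);
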